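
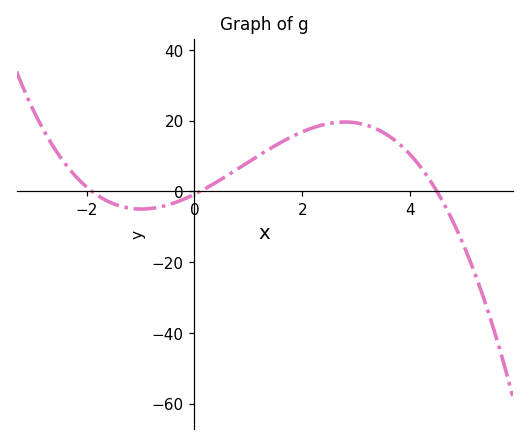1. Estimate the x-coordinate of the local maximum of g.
2.8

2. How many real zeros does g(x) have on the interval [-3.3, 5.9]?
3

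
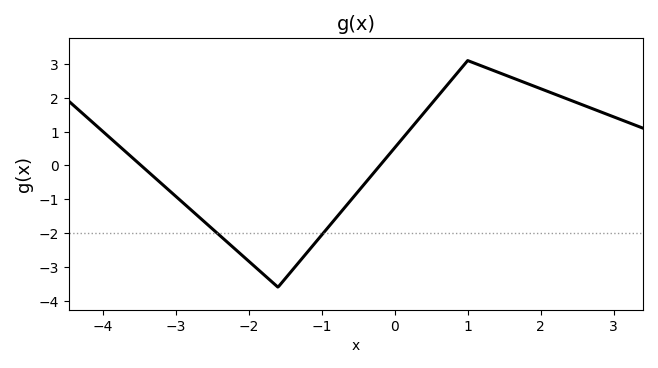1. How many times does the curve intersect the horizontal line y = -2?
2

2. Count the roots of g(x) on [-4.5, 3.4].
2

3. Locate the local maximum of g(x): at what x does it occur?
1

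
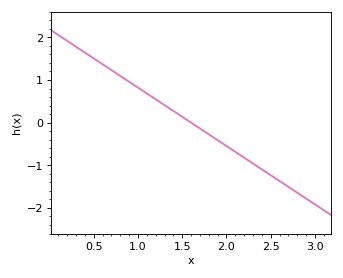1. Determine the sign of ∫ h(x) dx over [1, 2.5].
negative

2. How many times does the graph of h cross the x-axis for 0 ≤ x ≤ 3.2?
1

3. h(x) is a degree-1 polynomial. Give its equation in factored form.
y = -1.37(x - 1.6)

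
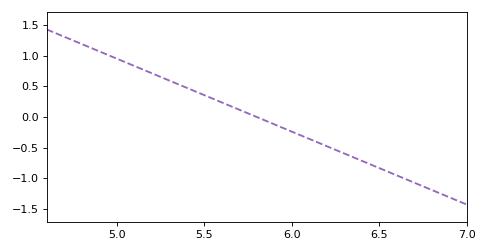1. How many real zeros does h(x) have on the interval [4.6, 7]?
1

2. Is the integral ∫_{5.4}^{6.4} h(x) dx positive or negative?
negative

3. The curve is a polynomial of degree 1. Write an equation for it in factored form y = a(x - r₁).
y = -1.19(x - 5.8)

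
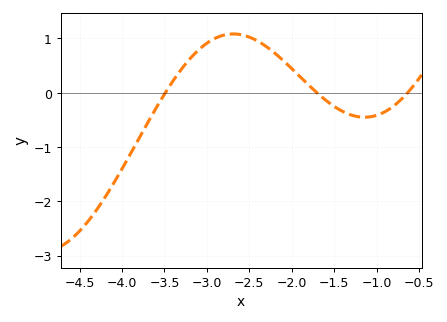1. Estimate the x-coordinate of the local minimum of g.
-1.14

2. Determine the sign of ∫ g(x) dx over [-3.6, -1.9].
positive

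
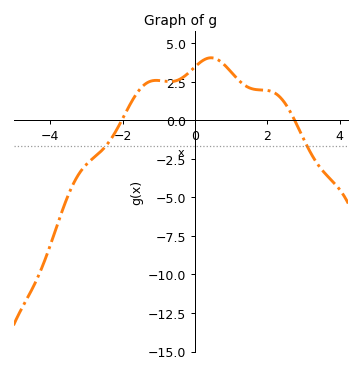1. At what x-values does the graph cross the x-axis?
-2, 2.8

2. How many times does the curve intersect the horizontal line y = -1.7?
2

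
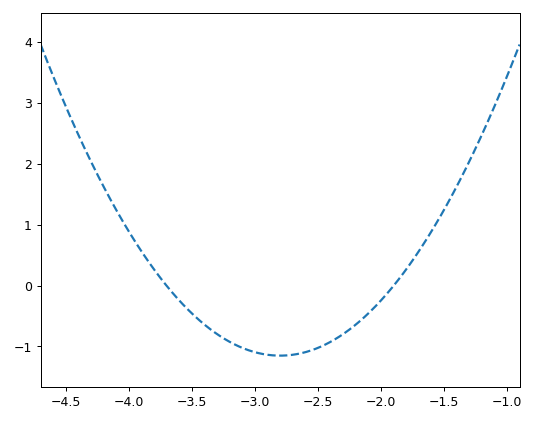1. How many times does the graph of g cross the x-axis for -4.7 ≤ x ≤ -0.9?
2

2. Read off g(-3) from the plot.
-1.09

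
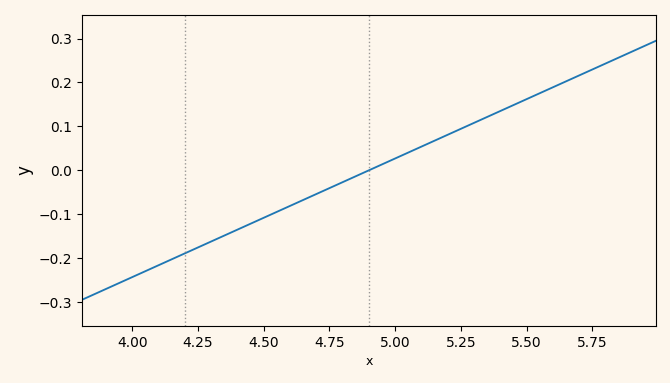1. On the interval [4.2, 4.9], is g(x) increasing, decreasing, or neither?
increasing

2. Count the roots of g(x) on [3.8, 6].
1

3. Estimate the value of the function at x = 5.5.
0.16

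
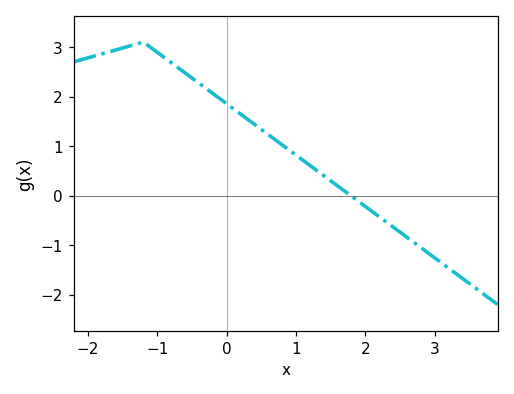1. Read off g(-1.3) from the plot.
3.06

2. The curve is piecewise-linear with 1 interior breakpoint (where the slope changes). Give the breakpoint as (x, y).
(-1.2, 3.1)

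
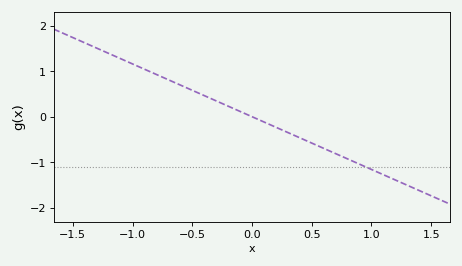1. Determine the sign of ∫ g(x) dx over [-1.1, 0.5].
positive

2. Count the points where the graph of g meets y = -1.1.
1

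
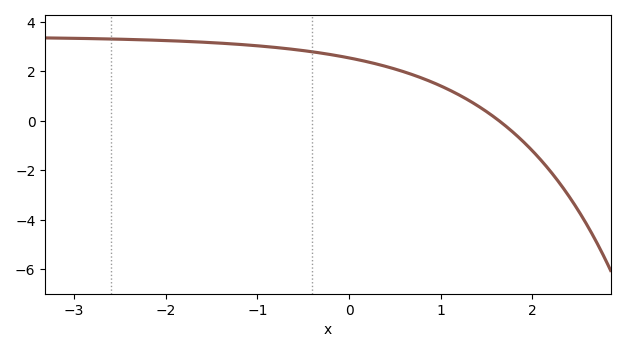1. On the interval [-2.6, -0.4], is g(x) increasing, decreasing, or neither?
decreasing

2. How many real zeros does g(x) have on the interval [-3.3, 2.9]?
1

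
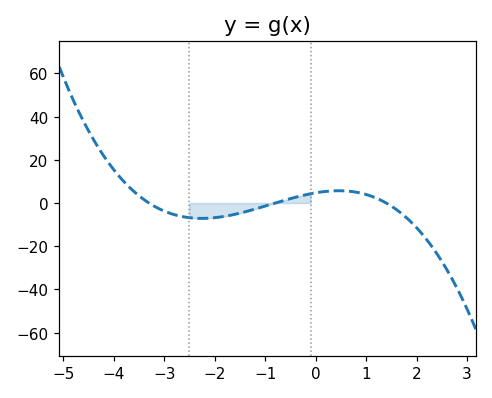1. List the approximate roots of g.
-3.3, -0.8, 1.4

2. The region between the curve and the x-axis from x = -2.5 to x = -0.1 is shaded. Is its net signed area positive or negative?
negative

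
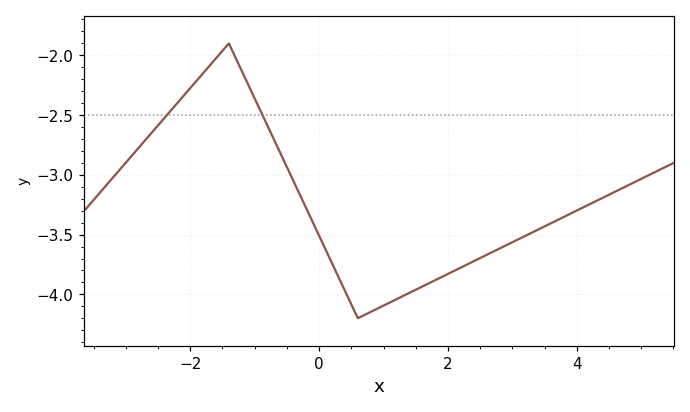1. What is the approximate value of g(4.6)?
-3.15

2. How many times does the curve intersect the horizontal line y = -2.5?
2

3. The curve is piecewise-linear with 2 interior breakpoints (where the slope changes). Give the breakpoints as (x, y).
(-1.4, -1.9); (0.6, -4.2)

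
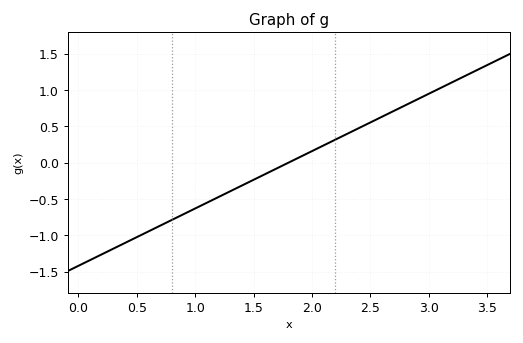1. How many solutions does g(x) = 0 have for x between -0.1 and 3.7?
1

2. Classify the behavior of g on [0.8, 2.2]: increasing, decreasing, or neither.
increasing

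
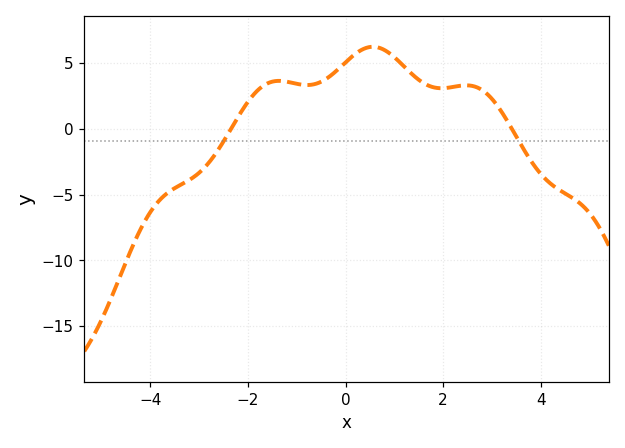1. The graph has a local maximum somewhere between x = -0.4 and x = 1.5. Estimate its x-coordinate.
0.564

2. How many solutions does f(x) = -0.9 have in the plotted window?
2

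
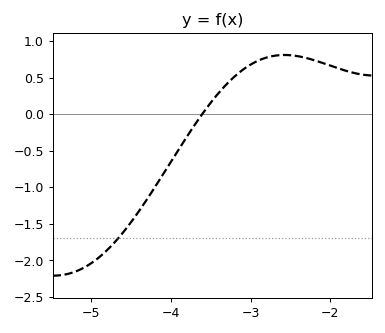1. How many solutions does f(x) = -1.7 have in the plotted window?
1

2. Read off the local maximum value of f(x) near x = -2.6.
0.8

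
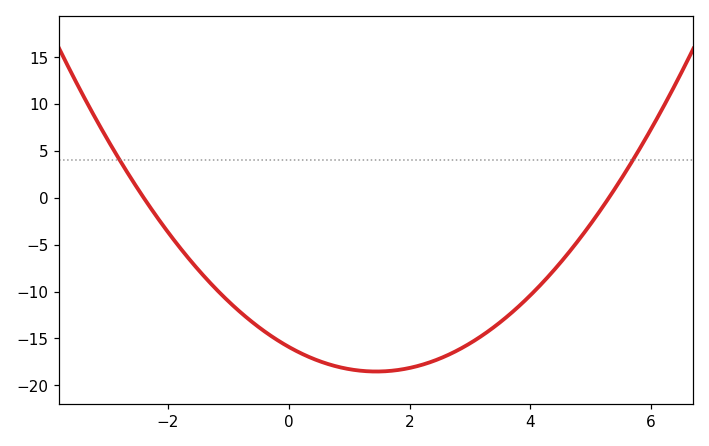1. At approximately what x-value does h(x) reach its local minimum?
1.4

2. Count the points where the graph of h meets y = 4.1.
2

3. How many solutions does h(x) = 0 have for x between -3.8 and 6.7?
2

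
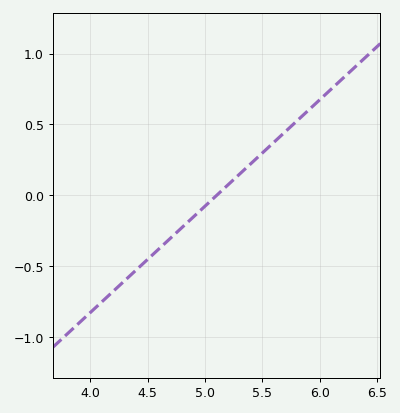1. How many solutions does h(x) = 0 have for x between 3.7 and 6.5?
1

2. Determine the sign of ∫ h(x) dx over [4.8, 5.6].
positive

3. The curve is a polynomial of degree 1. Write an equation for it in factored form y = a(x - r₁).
y = 0.75(x - 5.1)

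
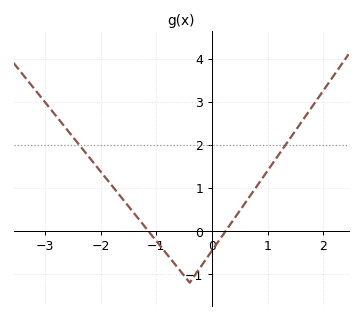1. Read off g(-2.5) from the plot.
2.19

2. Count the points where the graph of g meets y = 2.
2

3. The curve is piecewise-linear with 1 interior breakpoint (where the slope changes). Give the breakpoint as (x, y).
(-0.4, -1.2)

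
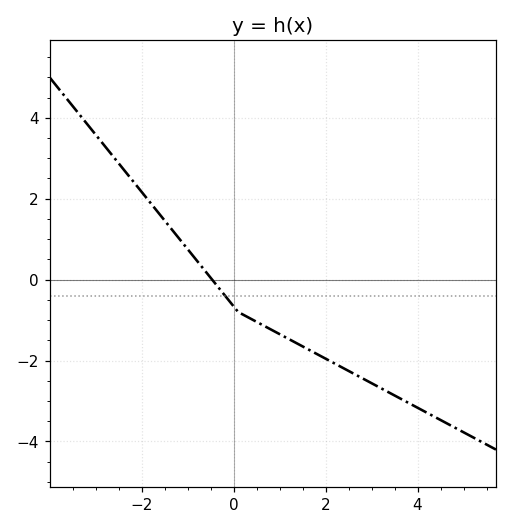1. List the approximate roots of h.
-0.4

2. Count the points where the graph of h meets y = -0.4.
1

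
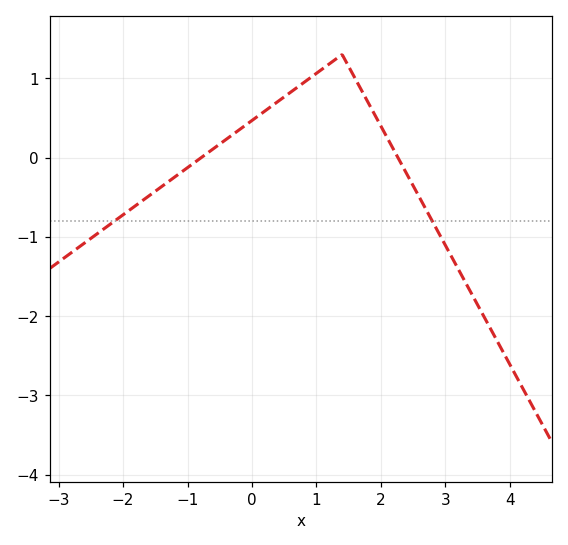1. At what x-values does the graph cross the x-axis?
-0.785, 2.27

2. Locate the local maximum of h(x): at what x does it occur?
1.4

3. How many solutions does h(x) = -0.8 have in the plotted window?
2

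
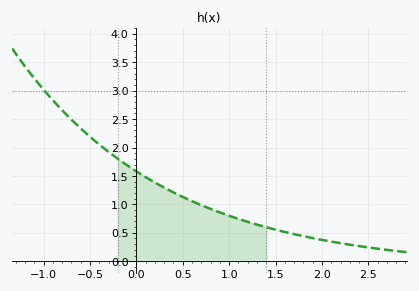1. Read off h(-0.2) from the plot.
1.8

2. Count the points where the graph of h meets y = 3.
1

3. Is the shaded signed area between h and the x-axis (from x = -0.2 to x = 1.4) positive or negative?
positive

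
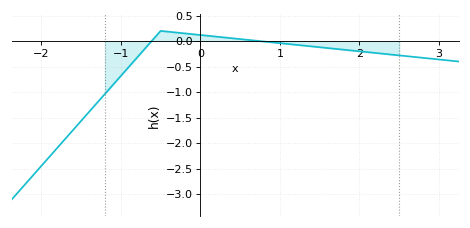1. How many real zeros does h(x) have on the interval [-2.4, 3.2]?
2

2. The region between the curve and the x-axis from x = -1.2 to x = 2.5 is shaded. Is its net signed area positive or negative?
negative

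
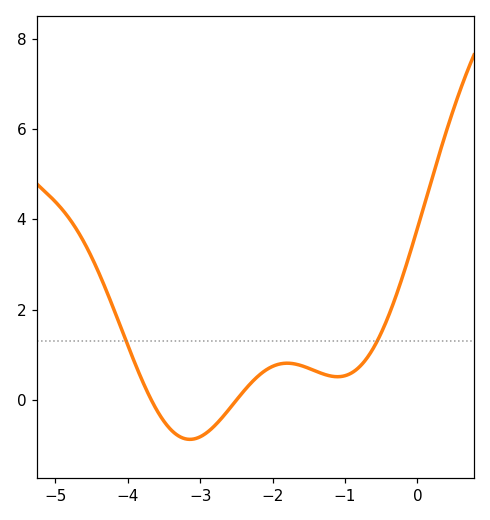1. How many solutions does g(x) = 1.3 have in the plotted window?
2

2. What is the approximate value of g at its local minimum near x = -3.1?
-0.878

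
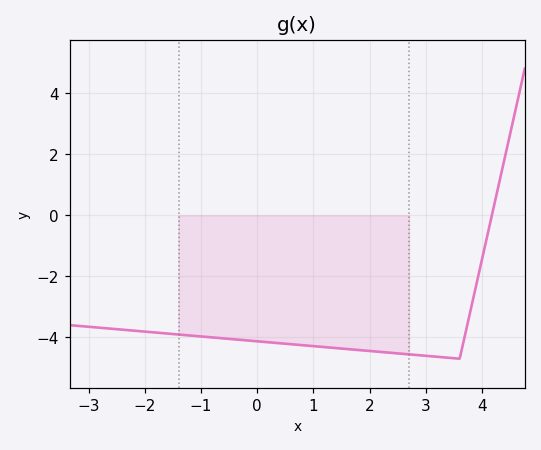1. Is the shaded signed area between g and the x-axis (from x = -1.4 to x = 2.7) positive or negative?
negative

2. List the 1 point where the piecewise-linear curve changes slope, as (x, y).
(3.6, -4.7)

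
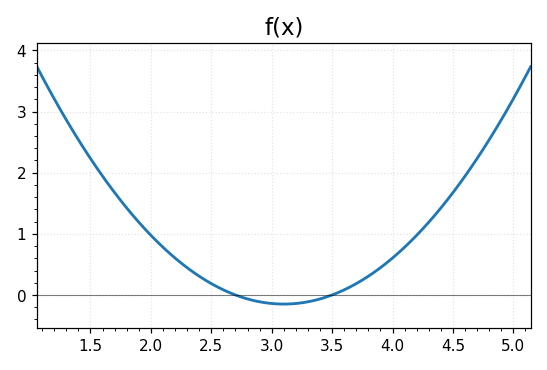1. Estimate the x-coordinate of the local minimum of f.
3.1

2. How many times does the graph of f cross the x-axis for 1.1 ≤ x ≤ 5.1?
2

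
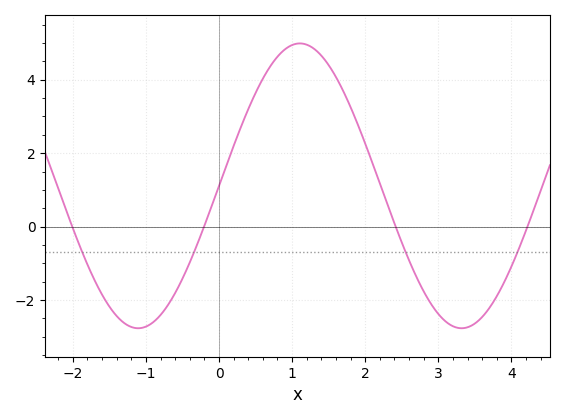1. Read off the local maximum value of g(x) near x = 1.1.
5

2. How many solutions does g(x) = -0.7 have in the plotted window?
4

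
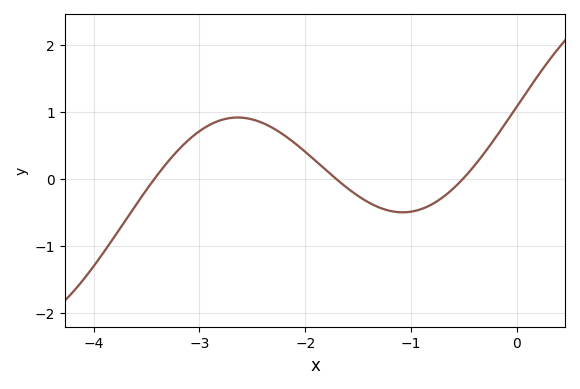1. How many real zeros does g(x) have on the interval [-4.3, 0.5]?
3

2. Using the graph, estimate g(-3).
0.711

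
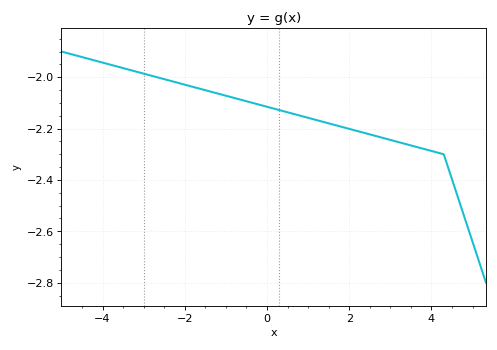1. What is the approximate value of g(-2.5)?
-2.01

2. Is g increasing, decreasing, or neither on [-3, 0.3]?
decreasing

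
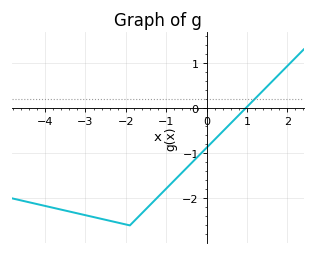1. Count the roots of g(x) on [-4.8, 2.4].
1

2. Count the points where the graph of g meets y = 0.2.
1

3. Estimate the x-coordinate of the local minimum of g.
-1.9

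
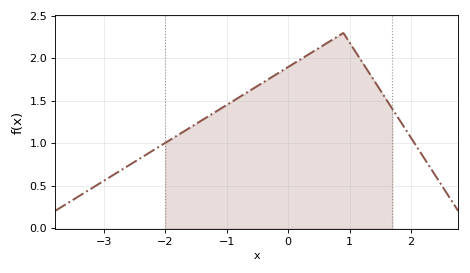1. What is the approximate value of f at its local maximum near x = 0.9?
2.3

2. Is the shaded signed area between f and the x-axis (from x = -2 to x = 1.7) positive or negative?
positive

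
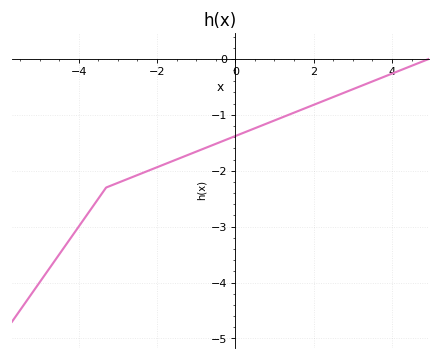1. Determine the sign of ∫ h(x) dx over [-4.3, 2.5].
negative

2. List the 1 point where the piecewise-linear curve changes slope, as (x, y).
(-3.3, -2.3)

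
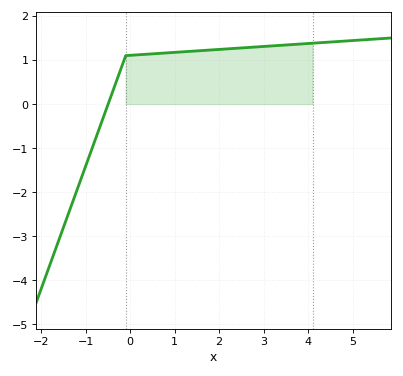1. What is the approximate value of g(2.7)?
1.29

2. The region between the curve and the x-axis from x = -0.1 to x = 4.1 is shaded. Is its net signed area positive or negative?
positive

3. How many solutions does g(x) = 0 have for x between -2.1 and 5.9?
1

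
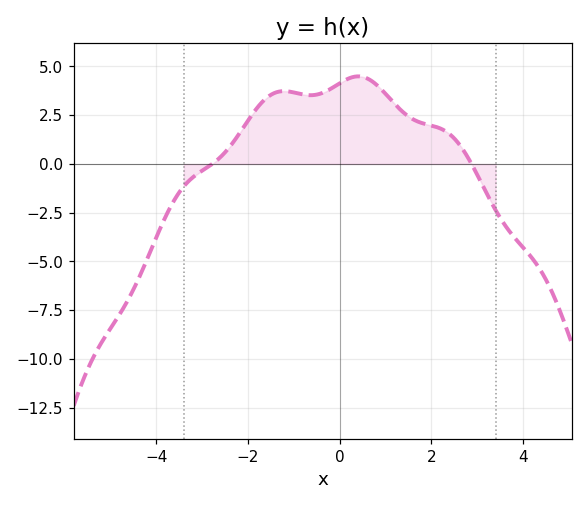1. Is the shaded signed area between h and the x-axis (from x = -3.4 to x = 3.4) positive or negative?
positive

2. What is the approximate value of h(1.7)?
2.18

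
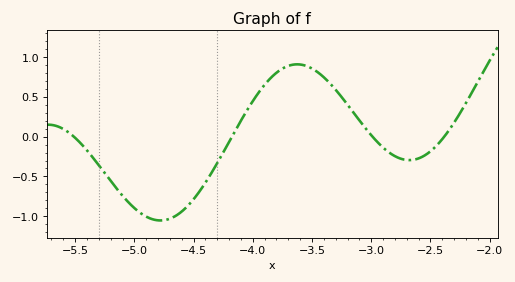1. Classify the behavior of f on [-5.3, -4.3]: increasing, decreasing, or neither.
neither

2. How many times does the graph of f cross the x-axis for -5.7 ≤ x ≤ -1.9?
4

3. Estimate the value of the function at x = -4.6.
-0.939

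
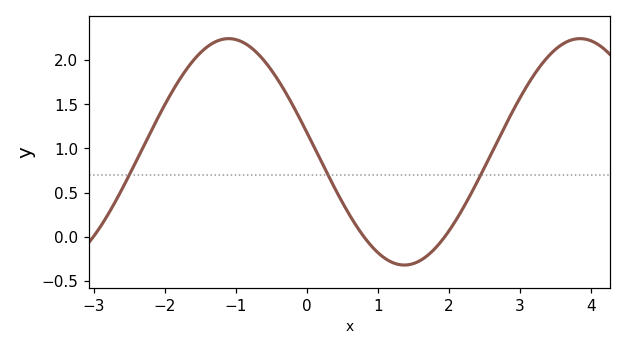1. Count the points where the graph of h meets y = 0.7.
3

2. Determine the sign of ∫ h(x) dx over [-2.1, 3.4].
positive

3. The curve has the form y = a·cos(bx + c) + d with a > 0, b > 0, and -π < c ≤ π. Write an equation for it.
y = 1.28cos(1.3x + 1.4) + 0.96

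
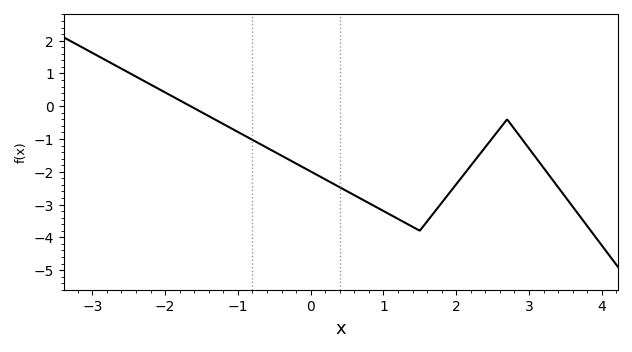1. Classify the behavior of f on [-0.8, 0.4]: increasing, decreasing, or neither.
decreasing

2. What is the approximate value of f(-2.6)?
1.14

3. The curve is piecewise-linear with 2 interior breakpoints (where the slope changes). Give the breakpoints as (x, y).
(1.5, -3.8); (2.7, -0.4)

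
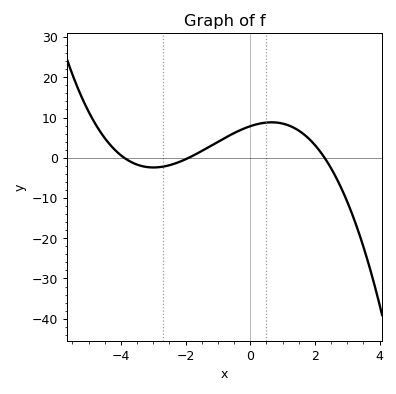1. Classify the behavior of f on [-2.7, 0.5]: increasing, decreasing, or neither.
increasing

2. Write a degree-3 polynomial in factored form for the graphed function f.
y = -0.46(x + 3.9)(x + 1.9)(x - 2.3)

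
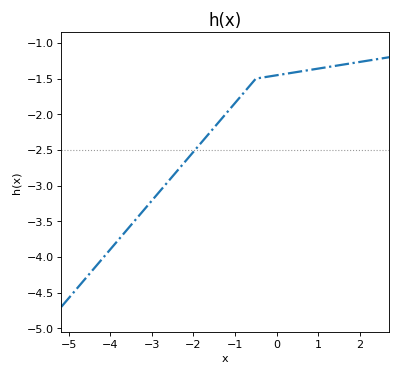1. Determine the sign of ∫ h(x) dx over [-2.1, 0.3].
negative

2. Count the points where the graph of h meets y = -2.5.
1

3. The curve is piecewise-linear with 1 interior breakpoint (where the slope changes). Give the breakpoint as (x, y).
(-0.5, -1.5)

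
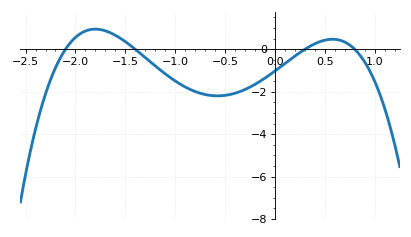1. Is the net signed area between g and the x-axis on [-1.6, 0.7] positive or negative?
negative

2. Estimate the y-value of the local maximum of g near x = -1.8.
1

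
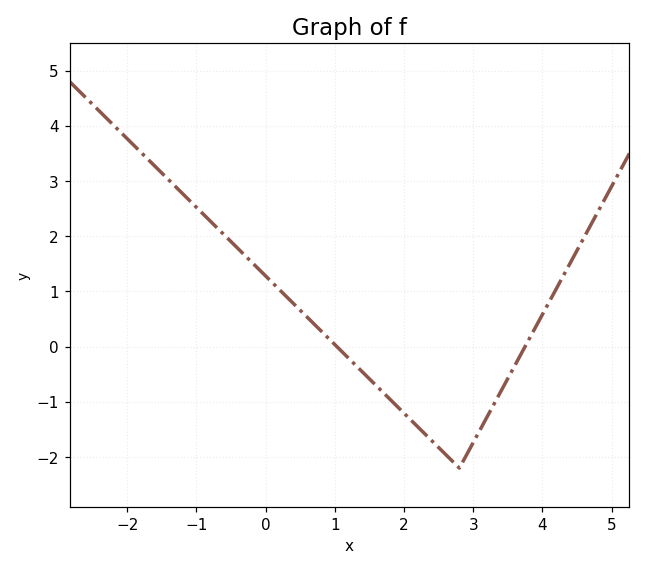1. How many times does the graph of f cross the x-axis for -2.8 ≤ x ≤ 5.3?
2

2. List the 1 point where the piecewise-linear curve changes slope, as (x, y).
(2.8, -2.2)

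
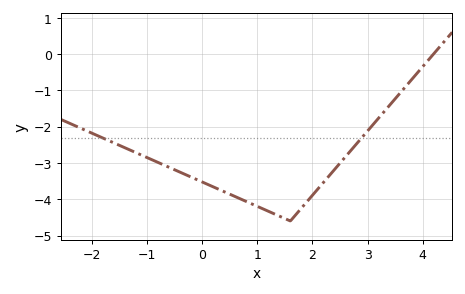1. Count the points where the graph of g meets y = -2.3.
2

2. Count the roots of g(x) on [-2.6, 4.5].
1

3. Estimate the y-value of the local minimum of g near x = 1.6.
-4.6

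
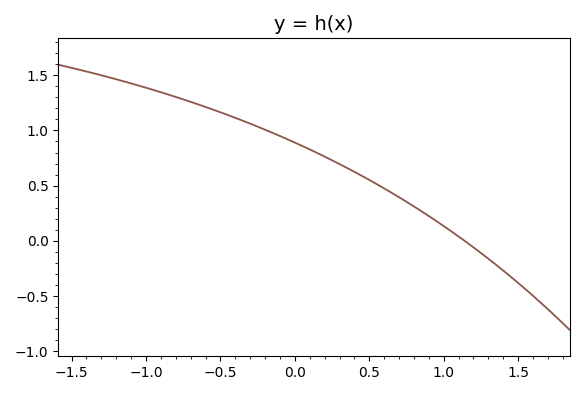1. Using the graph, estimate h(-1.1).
1.43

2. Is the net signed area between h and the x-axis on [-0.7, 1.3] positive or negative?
positive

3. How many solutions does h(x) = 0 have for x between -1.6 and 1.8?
1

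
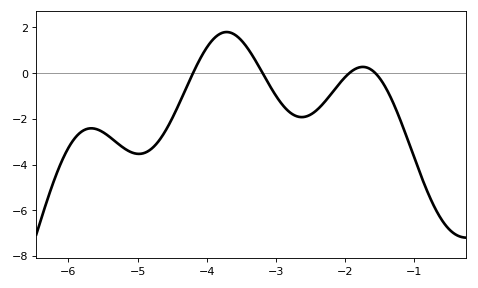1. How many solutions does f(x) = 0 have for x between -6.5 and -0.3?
4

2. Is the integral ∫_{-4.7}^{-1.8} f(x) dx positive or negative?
negative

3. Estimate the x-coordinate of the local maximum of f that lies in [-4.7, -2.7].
-3.7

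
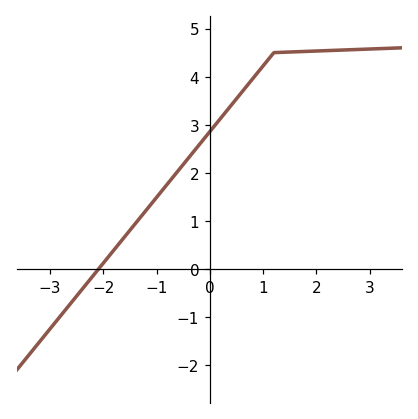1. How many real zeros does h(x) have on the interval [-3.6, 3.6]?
1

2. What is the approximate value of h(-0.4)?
2.31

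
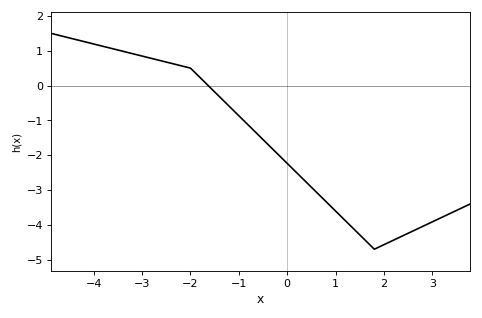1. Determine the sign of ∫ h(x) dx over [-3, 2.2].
negative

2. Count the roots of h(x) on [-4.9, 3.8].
1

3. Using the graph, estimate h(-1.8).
0.226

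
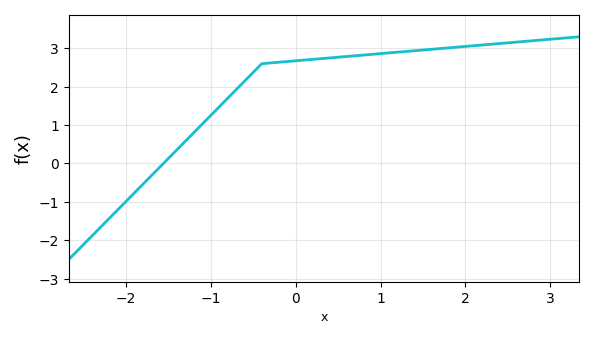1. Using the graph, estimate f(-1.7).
-0.3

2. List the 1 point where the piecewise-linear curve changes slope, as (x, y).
(-0.4, 2.6)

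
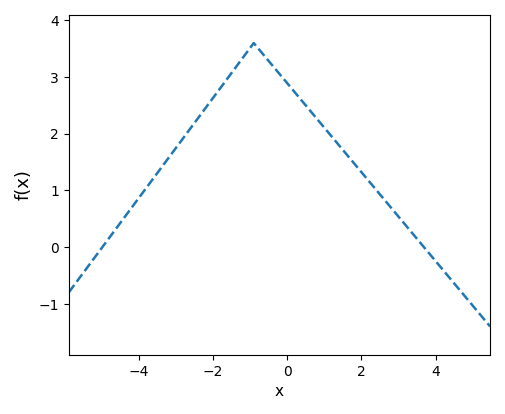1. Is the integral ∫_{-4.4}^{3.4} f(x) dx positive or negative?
positive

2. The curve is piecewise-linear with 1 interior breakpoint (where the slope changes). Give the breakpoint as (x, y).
(-0.9, 3.6)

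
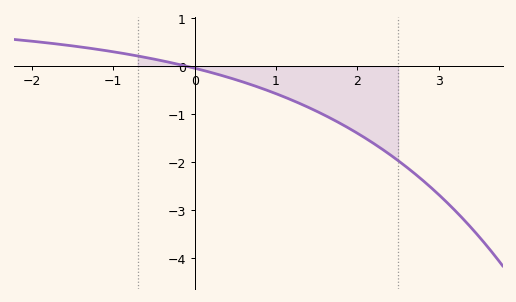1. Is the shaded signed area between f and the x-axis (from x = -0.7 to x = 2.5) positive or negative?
negative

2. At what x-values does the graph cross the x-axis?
-0.1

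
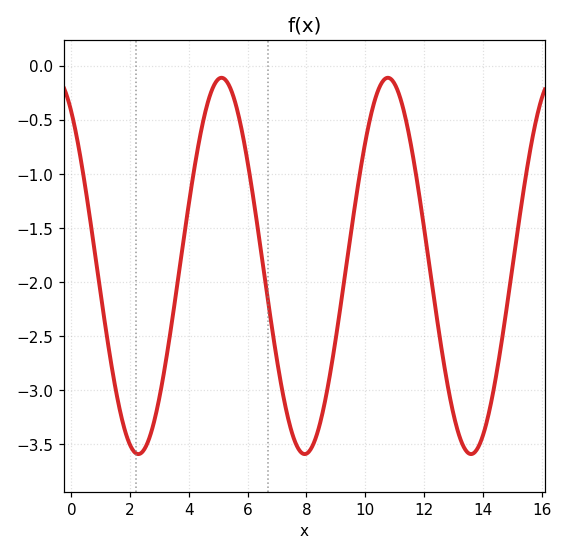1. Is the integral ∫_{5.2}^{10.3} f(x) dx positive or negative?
negative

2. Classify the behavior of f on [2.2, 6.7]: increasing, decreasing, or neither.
neither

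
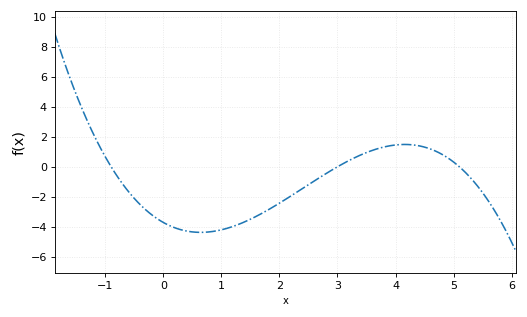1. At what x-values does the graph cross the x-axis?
-0.9, 3, 5.1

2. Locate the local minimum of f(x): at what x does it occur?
0.642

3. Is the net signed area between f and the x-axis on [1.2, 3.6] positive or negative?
negative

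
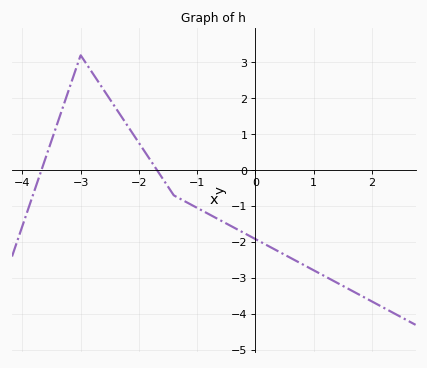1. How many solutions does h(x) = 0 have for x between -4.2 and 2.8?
2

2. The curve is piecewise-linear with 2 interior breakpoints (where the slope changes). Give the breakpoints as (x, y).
(-3, 3.2); (-1.4, -0.7)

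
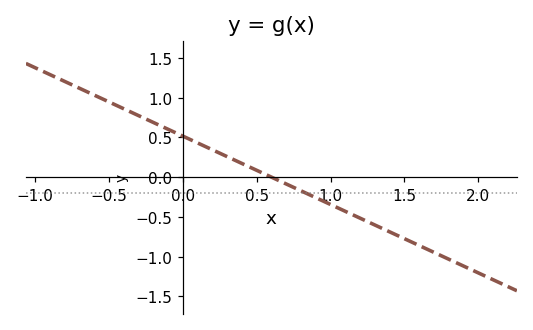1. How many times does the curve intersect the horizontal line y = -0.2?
1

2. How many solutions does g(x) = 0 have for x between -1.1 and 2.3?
1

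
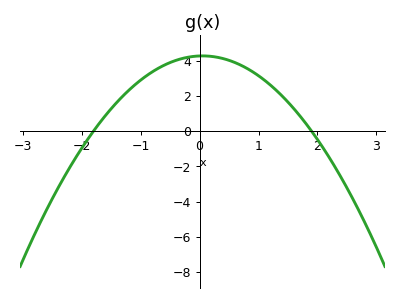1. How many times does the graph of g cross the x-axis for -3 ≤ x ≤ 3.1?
2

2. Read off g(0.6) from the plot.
3.9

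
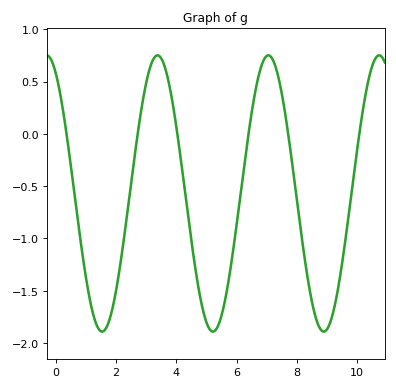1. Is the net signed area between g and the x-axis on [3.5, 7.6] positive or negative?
negative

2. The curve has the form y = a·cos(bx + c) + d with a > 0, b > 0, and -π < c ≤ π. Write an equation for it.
y = 1.32cos(1.71x + 0.512) - 0.57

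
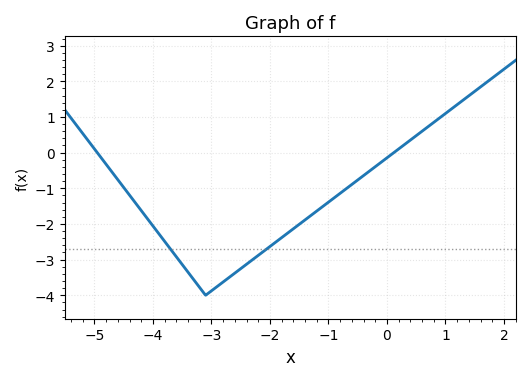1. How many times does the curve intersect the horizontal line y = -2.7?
2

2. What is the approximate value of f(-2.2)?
-2.9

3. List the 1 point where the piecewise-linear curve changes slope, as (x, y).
(-3.1, -4)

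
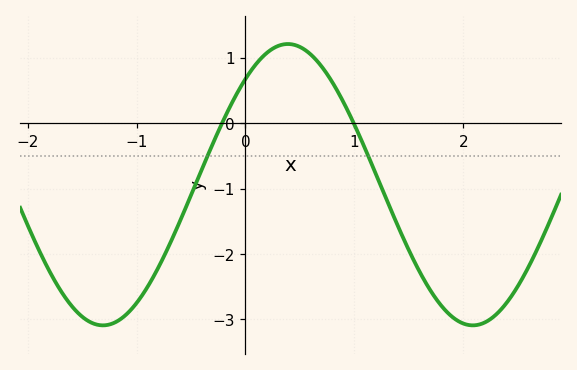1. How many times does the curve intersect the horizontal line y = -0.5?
2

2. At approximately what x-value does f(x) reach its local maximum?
0.4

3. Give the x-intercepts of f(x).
-0.2, 1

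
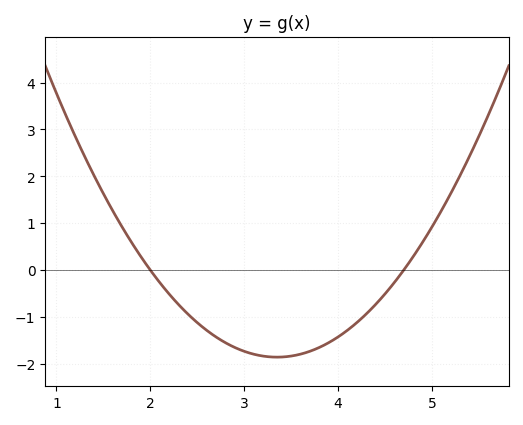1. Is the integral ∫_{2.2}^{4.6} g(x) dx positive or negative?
negative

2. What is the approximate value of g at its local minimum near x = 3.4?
-1.9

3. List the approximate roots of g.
2, 4.7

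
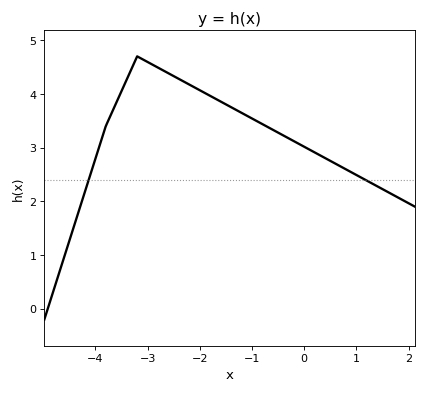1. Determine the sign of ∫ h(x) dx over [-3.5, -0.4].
positive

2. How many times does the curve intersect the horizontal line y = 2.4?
2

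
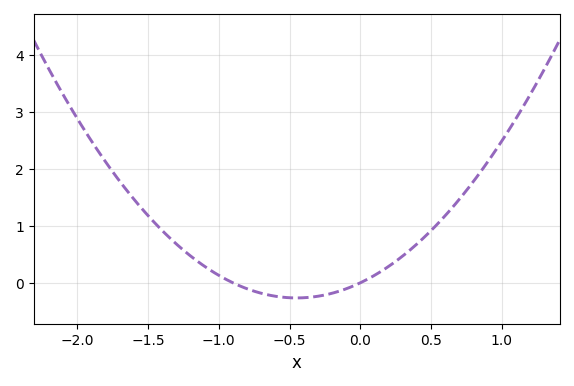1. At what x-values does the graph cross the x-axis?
-0.9, 0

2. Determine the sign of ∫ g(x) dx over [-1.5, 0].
positive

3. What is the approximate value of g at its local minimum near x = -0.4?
-0.265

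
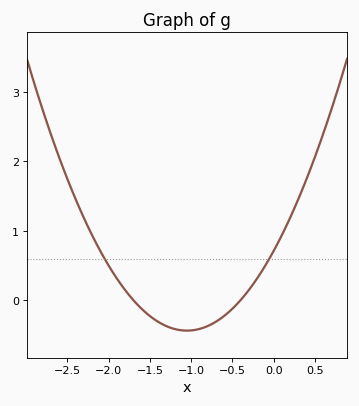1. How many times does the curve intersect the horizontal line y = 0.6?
2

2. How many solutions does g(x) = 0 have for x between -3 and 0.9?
2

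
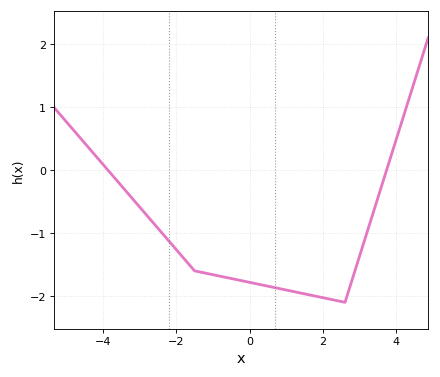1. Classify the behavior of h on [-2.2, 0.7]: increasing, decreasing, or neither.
decreasing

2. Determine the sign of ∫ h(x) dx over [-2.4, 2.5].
negative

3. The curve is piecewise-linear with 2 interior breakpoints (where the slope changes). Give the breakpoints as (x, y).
(-1.5, -1.6); (2.6, -2.1)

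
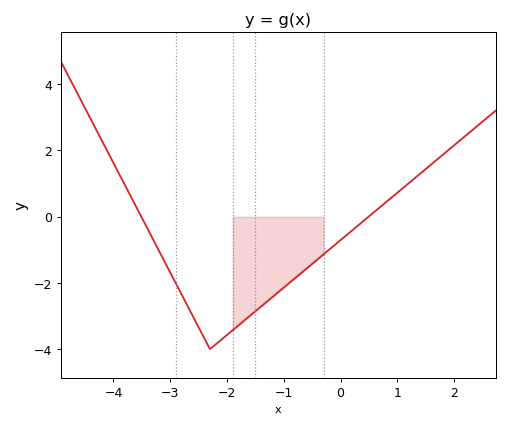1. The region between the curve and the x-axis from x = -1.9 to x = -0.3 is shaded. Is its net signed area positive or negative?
negative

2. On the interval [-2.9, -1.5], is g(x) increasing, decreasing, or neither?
neither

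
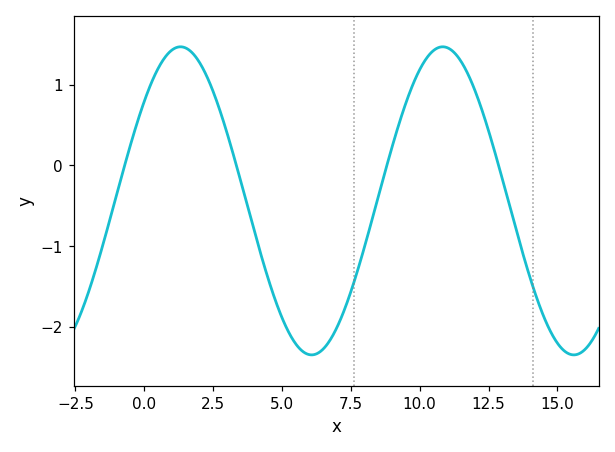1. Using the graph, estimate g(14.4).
-1.78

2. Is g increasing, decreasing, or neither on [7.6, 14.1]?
neither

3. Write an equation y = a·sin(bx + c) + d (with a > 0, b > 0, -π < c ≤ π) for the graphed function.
y = 1.91sin(0.66x + 0.702) - 0.44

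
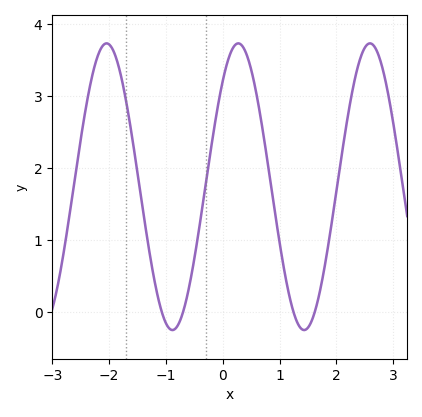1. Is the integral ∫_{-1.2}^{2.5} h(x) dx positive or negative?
positive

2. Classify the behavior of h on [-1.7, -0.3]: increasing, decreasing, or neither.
neither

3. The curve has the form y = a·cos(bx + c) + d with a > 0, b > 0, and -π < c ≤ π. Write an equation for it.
y = 1.99cos(2.7x - 0.74) + 1.74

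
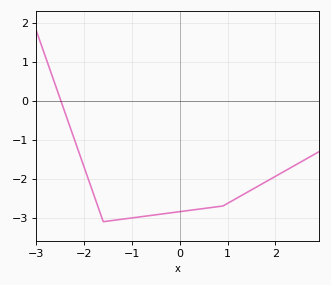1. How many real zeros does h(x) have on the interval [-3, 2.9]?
1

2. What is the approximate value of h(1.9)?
-2.01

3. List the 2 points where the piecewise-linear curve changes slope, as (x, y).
(-1.6, -3.1); (0.9, -2.7)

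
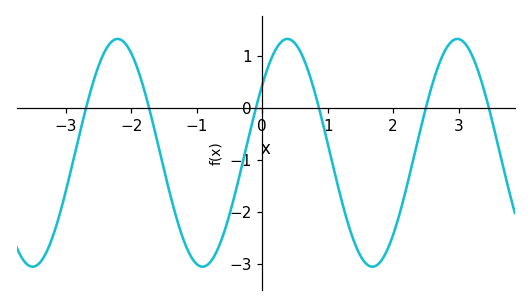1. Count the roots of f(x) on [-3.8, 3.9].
6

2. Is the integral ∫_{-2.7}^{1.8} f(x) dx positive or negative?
negative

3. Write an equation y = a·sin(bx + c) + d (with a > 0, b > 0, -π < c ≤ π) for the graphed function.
y = 2.19sin(2.42x + 0.64) - 0.87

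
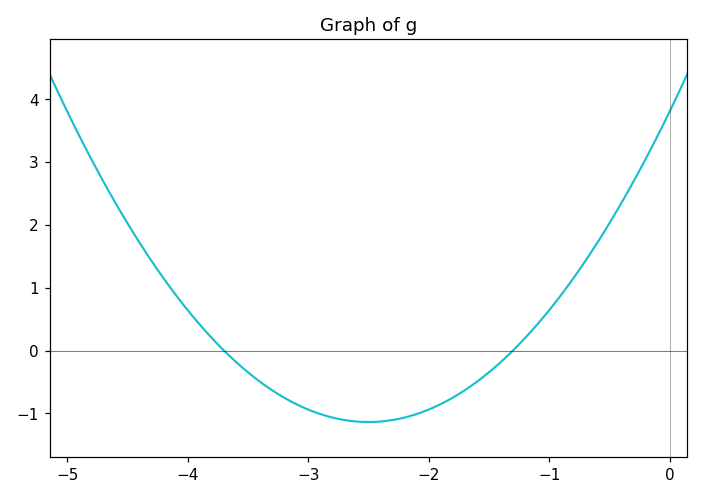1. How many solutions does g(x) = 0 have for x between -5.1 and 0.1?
2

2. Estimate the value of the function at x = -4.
0.6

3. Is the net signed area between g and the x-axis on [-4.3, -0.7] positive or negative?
negative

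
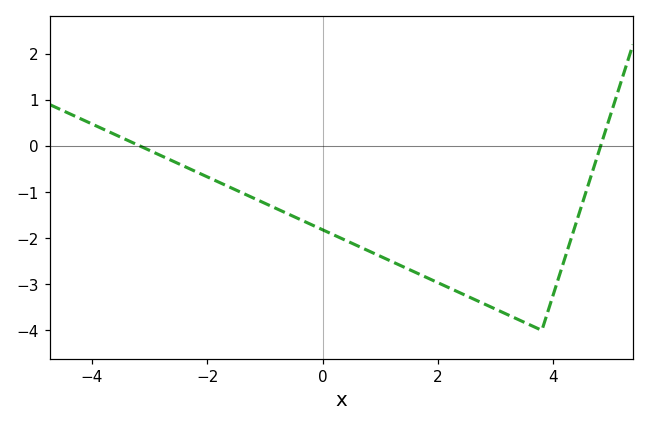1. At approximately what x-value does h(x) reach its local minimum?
3.8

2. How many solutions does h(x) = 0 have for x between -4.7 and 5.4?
2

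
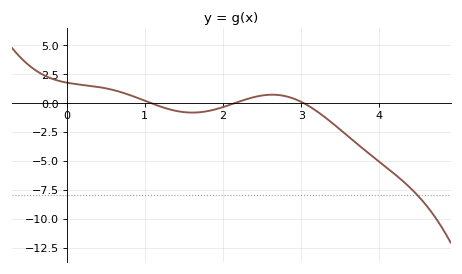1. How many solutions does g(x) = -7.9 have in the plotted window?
1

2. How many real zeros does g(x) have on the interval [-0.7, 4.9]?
3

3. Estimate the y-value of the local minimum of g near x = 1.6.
-0.803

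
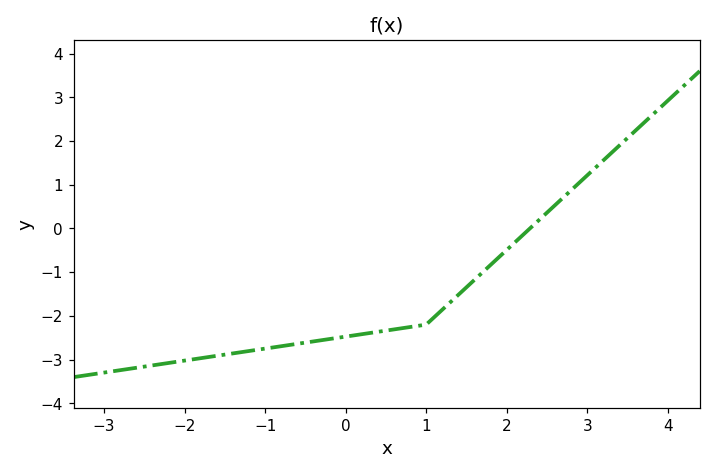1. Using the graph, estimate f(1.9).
-0.663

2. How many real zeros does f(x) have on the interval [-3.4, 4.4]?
1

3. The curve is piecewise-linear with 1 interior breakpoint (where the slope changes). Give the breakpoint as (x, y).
(1, -2.2)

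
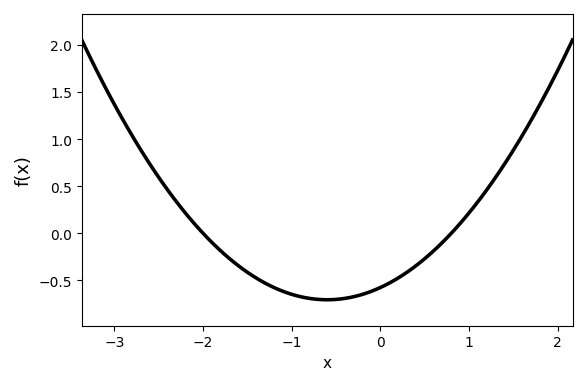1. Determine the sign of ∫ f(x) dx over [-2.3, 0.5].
negative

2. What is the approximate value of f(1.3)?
0.6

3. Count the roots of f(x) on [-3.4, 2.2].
2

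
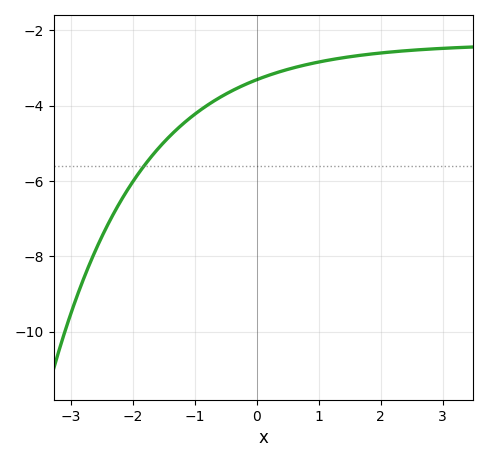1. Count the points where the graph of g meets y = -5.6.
1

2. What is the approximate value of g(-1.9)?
-5.78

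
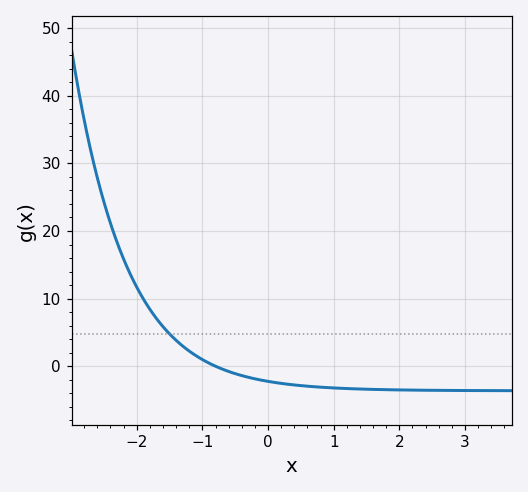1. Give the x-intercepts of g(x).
-0.8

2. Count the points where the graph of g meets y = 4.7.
1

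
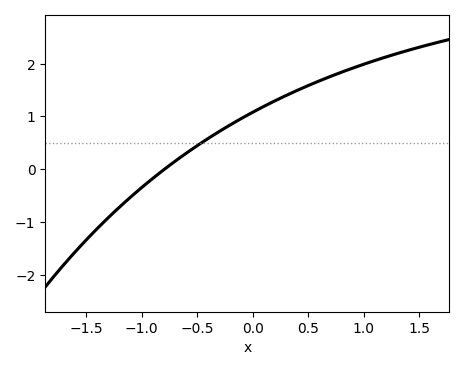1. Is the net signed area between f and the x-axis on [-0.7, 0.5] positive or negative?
positive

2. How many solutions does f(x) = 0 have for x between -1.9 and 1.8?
1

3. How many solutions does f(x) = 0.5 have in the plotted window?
1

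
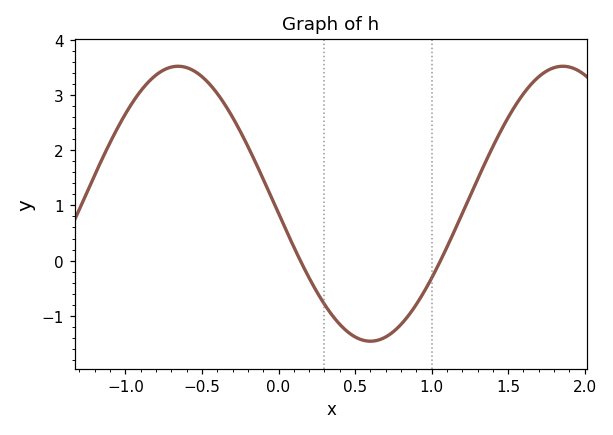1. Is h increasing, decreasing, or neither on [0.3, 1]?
neither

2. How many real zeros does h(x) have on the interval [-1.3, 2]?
2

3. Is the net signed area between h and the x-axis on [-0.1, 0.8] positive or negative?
negative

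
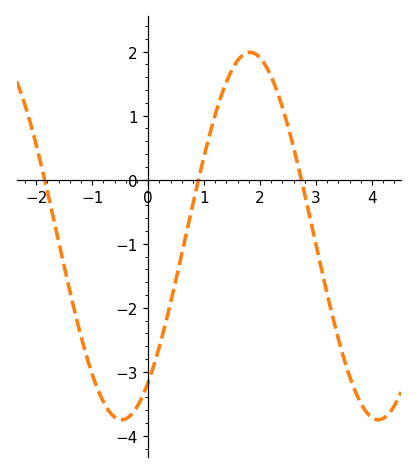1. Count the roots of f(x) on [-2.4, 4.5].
3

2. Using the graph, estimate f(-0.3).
-3.7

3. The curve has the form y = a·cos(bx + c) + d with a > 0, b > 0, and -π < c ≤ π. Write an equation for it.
y = 2.87cos(1.4x - 2.5) - 0.88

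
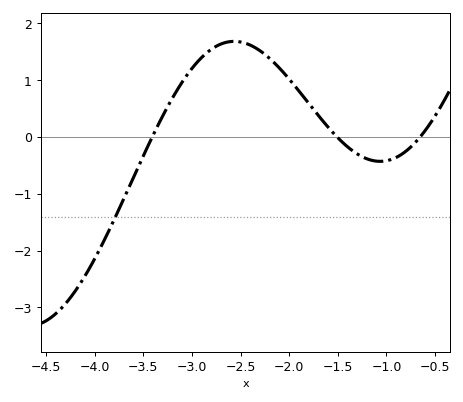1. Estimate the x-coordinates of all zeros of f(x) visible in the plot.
-3.41, -1.51, -0.654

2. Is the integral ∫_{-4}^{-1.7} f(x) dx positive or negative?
positive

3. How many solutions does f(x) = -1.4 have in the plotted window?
1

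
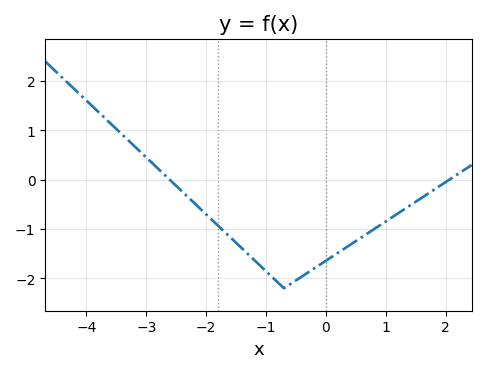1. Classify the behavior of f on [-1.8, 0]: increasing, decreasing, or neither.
neither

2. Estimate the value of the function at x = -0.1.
-1.7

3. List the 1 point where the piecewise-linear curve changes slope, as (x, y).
(-0.7, -2.2)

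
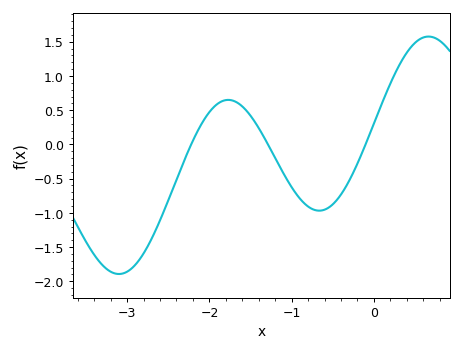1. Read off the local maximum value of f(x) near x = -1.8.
0.65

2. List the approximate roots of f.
-2.22, -1.29, -0.101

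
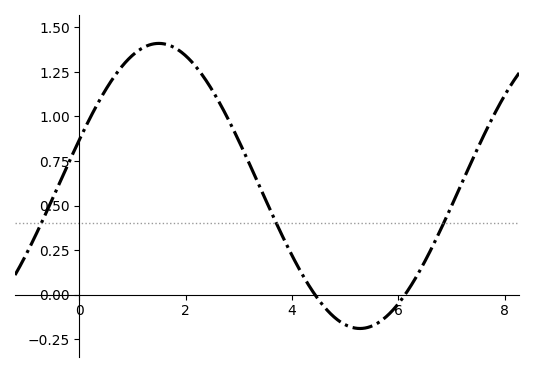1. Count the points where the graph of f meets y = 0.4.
3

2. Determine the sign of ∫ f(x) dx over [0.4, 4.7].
positive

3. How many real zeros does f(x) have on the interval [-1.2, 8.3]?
2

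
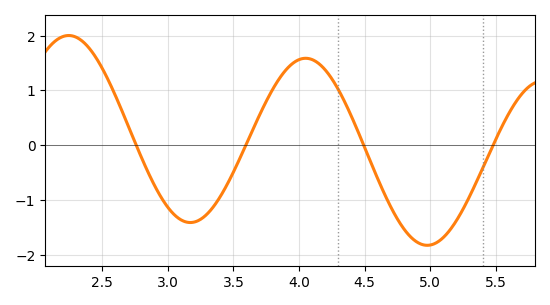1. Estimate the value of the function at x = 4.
1.56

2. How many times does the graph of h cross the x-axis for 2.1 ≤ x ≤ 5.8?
4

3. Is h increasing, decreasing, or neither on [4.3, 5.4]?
neither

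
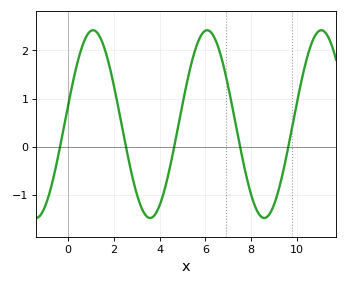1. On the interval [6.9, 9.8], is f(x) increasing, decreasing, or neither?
neither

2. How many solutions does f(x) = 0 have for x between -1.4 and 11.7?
5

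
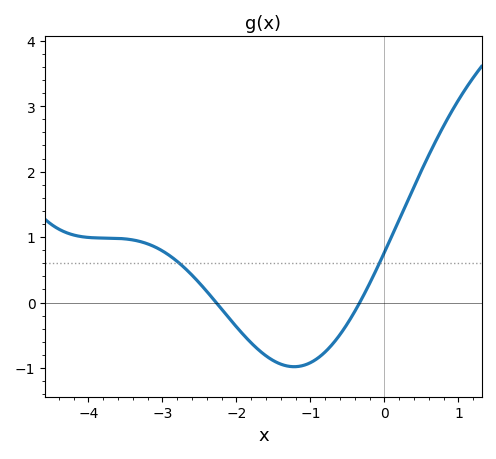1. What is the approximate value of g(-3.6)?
0.981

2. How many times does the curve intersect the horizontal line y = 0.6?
2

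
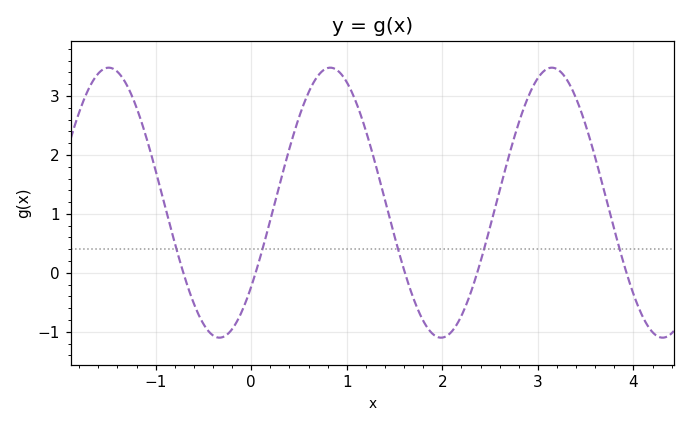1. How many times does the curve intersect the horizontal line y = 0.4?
5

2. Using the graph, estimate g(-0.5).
-0.867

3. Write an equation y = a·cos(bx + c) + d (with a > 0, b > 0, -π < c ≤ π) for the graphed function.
y = 2.29cos(2.71x - 2.24) + 1.19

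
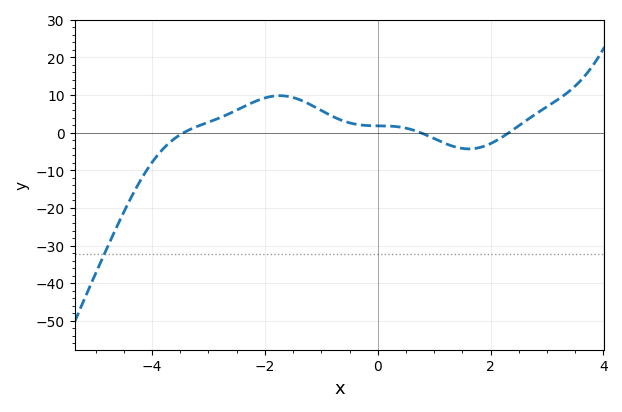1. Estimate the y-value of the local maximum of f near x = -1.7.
10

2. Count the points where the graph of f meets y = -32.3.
1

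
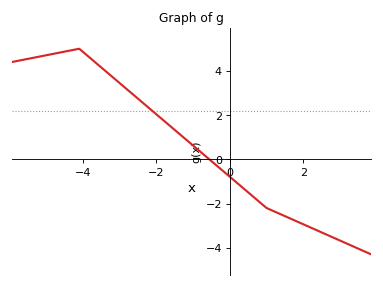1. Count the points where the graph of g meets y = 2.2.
1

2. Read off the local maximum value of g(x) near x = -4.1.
5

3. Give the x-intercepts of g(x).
-0.558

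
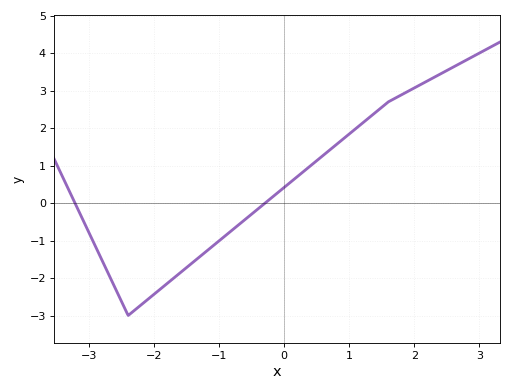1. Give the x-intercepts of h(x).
-3.22, -0.295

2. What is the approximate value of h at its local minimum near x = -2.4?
-3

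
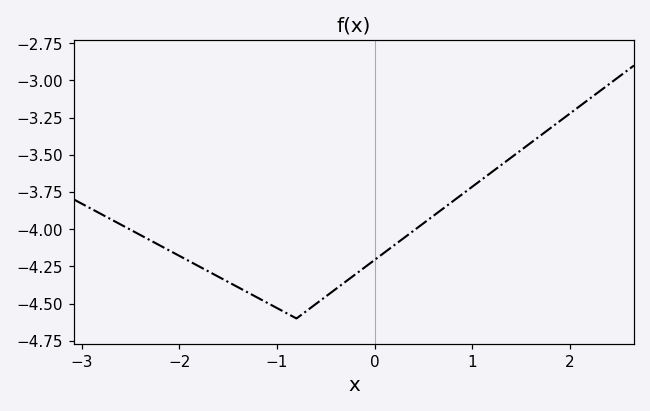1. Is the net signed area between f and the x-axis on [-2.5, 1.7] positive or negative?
negative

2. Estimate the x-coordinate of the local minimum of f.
-0.8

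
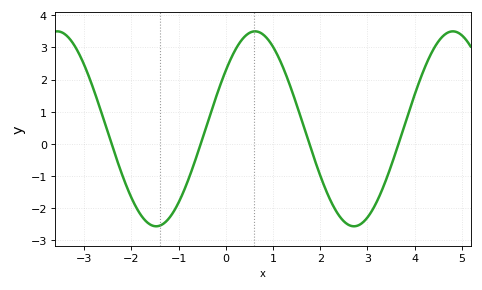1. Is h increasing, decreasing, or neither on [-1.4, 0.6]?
increasing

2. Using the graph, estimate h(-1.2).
-2.3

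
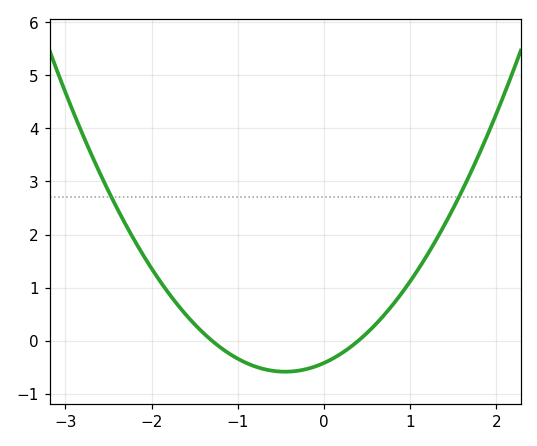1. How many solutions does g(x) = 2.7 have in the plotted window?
2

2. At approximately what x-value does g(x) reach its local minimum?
-0.45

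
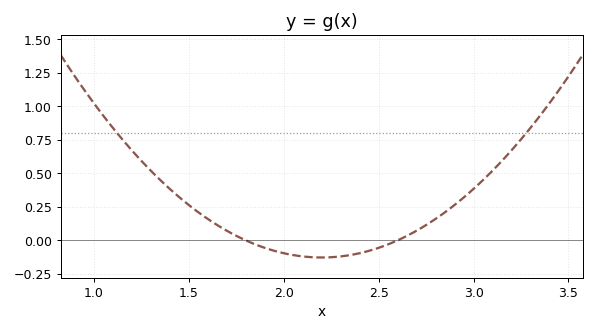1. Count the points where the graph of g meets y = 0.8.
2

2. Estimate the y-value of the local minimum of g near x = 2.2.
-0.128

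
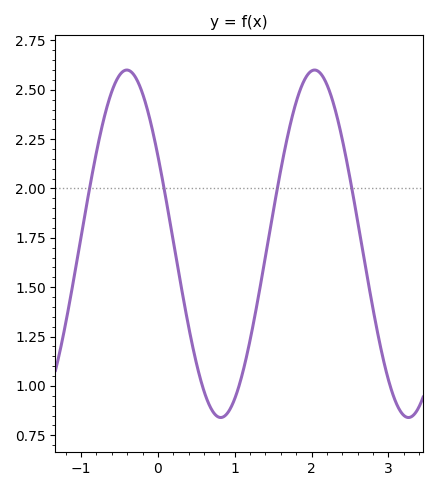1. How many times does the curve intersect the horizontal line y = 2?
4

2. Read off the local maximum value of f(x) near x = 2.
2.6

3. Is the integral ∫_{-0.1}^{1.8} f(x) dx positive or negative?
positive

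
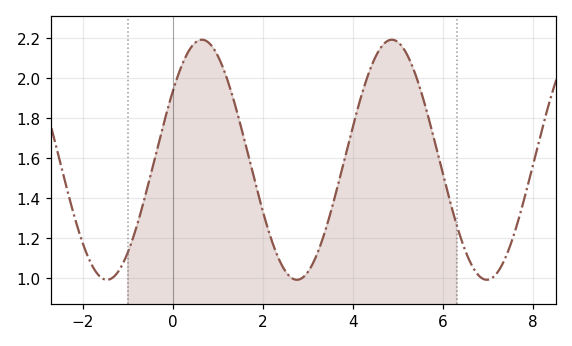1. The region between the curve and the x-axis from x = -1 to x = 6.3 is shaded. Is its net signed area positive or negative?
positive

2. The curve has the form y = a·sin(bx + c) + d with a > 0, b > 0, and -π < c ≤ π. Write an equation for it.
y = 0.6sin(1.5x + 0.61) + 1.59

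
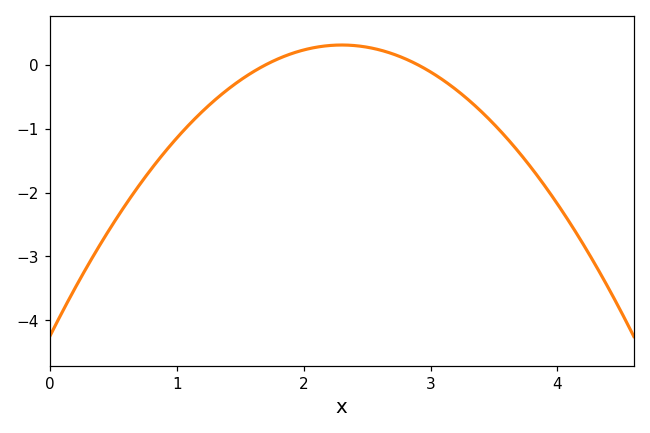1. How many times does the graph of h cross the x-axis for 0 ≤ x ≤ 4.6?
2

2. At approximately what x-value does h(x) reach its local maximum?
2.3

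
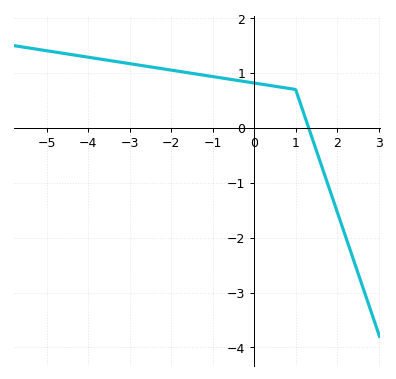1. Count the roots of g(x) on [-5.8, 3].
1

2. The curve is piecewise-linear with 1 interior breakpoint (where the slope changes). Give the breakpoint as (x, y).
(1, 0.7)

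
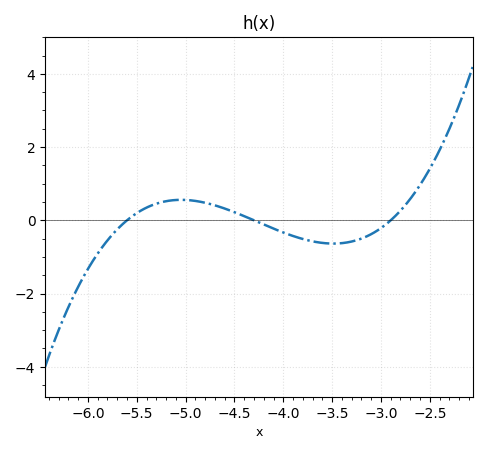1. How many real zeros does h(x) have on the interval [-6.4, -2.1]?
3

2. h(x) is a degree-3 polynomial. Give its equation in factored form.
y = 0.63(x + 5.6)(x + 4.3)(x + 2.9)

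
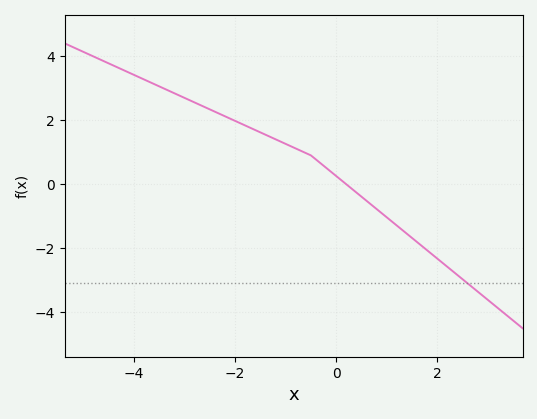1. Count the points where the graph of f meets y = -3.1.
1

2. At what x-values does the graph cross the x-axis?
0.199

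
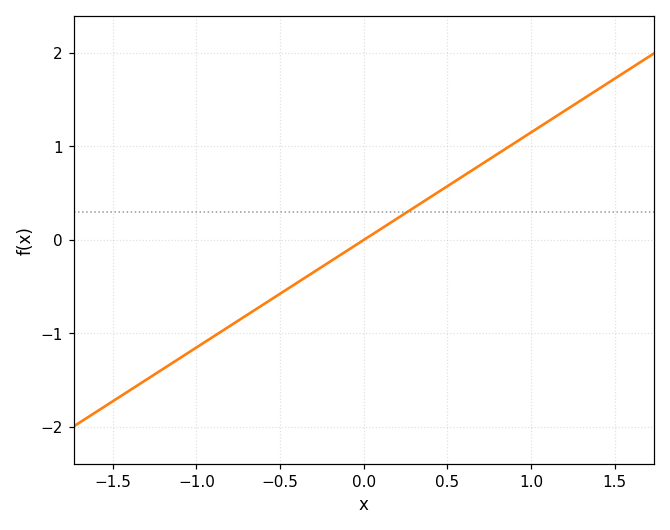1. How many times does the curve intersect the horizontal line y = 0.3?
1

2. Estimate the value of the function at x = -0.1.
-0.115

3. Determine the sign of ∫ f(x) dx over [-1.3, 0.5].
negative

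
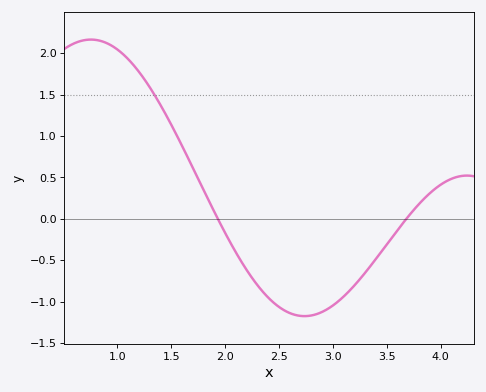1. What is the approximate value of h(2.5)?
-1.05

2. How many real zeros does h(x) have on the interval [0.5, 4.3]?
2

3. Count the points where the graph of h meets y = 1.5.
1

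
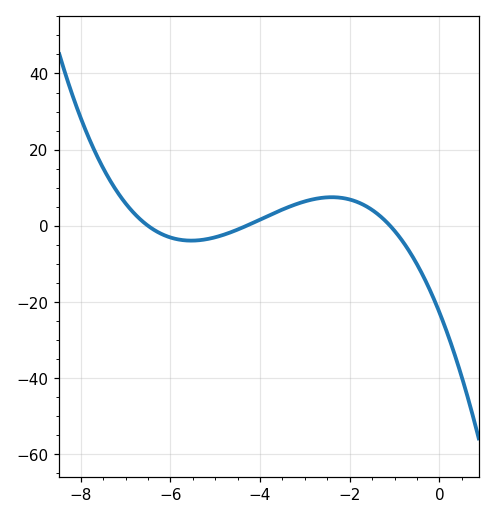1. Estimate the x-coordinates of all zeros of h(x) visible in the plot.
-6.6, -4.2, -1.2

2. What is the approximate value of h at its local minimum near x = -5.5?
-4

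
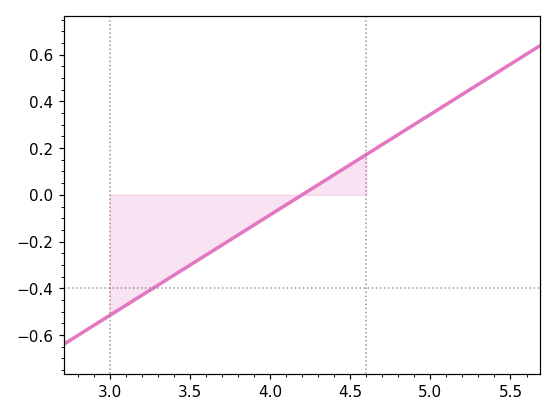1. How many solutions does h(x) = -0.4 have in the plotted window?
1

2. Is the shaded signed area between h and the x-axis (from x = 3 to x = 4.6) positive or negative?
negative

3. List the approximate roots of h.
4.2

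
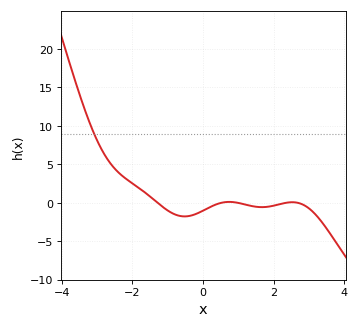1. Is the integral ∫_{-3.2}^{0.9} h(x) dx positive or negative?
positive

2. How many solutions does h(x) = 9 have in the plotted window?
1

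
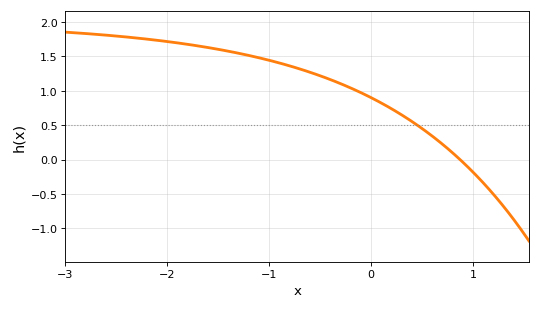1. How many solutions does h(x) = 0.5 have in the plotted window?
1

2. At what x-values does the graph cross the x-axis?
0.9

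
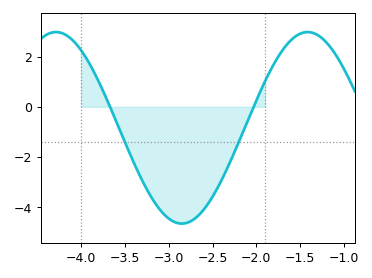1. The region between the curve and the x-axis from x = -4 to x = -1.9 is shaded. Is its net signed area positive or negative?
negative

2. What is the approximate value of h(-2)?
0.2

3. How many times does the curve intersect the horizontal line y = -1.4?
2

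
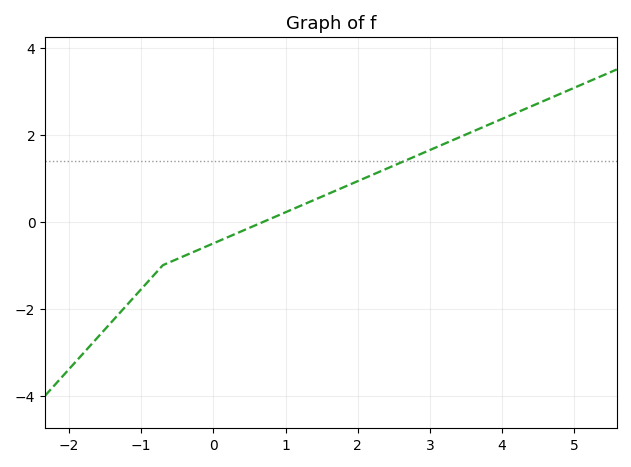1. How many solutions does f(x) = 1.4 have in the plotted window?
1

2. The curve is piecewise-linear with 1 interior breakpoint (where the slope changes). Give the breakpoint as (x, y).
(-0.7, -1)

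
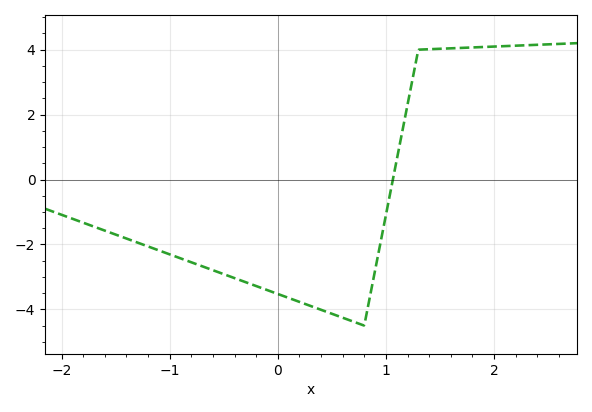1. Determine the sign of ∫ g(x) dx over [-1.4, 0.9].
negative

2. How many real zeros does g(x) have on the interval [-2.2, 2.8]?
1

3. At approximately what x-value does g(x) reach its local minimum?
0.8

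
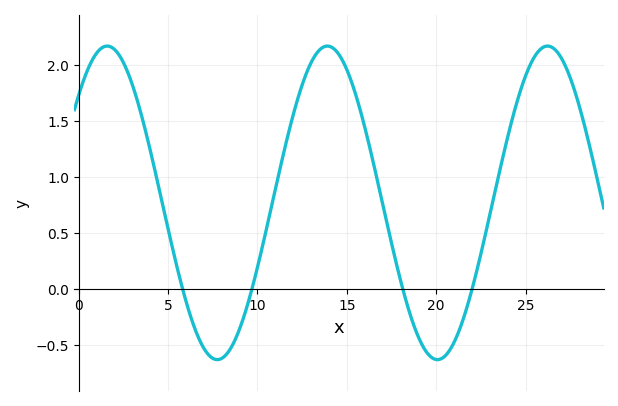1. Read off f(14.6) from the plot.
2.08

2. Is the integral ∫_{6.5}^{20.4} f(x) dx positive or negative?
positive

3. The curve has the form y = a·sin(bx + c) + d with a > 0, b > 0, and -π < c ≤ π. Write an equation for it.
y = 1.4sin(0.51x + 0.76) + 0.77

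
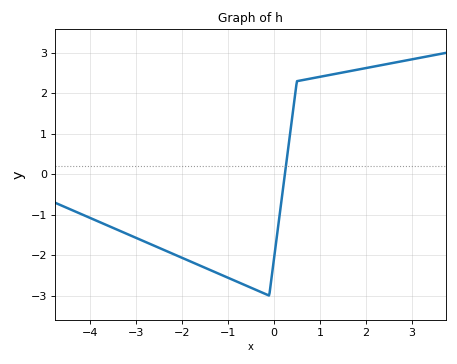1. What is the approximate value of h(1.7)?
2.6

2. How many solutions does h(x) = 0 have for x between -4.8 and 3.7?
1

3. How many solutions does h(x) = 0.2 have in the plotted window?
1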